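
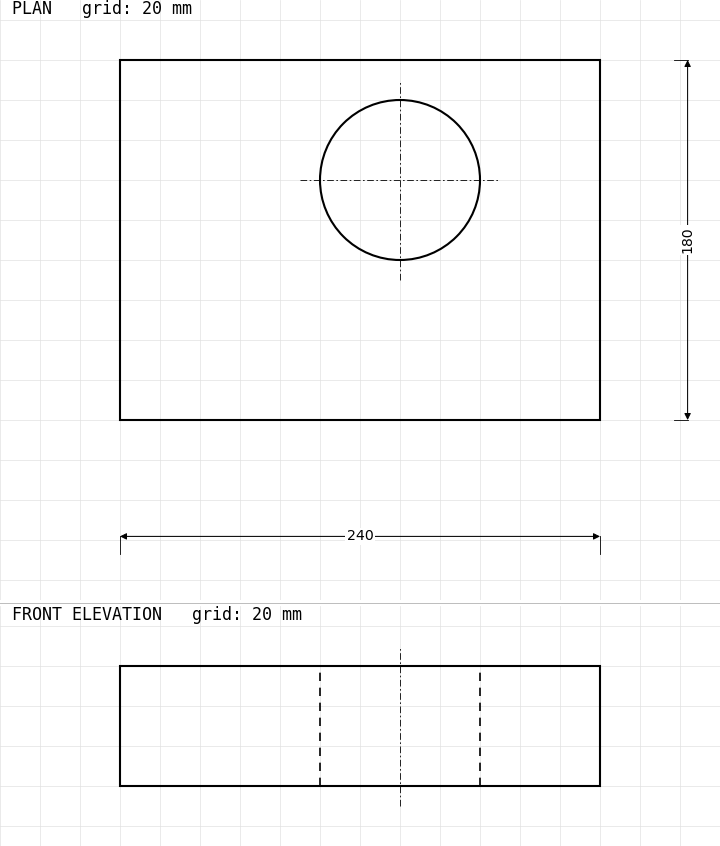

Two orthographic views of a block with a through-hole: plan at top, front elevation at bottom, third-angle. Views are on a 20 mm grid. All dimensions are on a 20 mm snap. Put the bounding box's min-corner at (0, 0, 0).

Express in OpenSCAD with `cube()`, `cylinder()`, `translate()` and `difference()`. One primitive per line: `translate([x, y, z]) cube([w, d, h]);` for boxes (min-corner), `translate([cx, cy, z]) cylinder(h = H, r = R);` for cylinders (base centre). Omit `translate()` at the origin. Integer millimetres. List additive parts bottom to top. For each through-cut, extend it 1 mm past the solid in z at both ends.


difference() {
  cube([240, 180, 60]);
  translate([140, 120, -1]) cylinder(h = 62, r = 40);
}


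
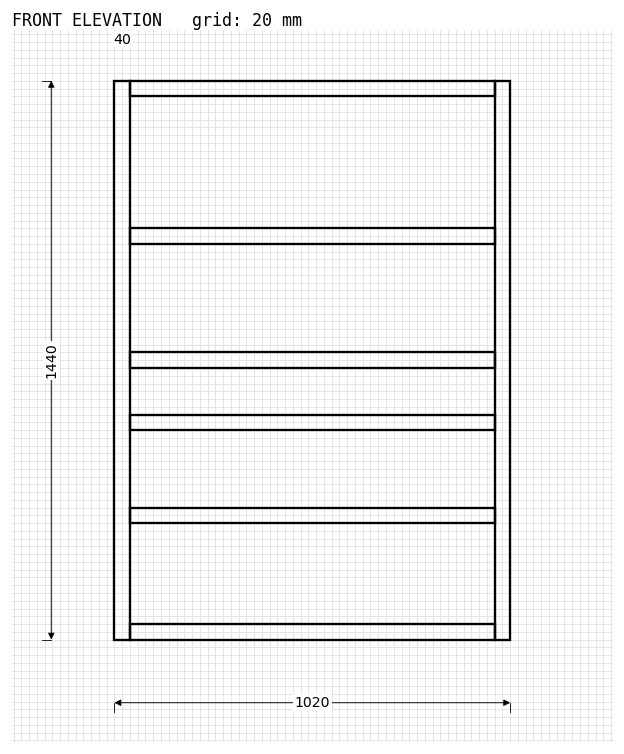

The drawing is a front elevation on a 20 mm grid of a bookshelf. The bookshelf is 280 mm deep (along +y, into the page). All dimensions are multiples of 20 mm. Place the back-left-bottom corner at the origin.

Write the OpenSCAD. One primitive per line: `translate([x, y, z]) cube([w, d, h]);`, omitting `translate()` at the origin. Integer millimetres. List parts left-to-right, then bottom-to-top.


cube([40, 280, 1440]);
translate([40, 0, 0]) cube([940, 280, 40]);
translate([40, 0, 300]) cube([940, 280, 40]);
translate([40, 0, 540]) cube([940, 280, 40]);
translate([40, 0, 700]) cube([940, 280, 40]);
translate([40, 0, 1020]) cube([940, 280, 40]);
translate([40, 0, 1400]) cube([940, 280, 40]);
translate([980, 0, 0]) cube([40, 280, 1440]);


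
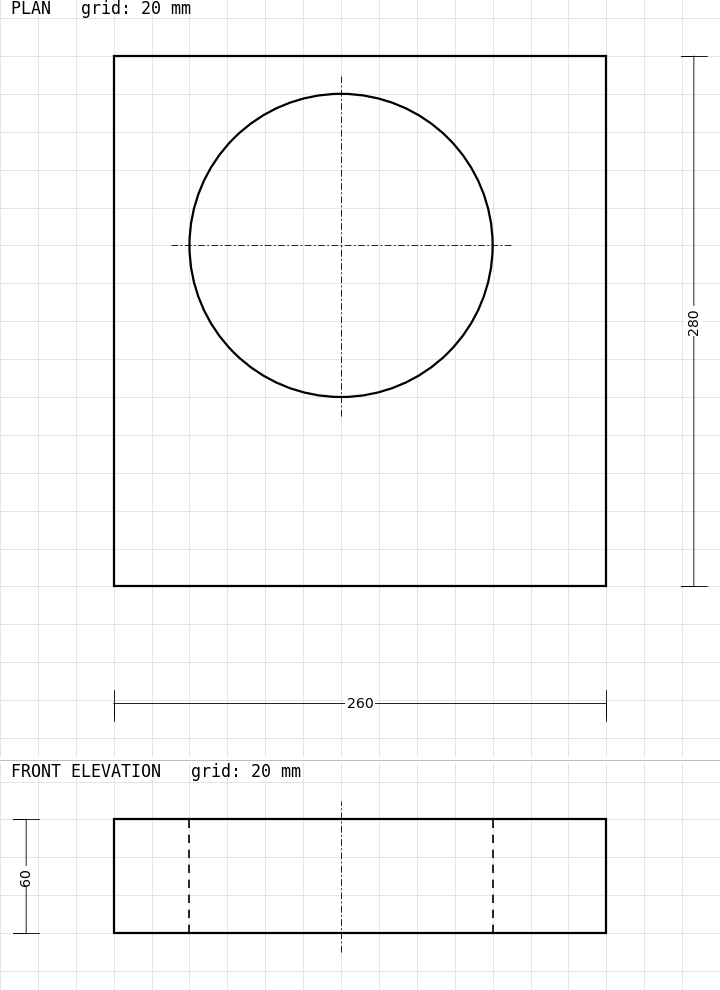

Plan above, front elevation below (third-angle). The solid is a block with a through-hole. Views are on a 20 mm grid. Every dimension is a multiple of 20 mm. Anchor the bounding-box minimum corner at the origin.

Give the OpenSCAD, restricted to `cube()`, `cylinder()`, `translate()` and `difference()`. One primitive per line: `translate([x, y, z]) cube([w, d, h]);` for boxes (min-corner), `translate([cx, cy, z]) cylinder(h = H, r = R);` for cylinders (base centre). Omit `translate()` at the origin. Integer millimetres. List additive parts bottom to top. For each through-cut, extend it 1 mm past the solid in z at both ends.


difference() {
  cube([260, 280, 60]);
  translate([120, 180, -1]) cylinder(h = 62, r = 80);
}


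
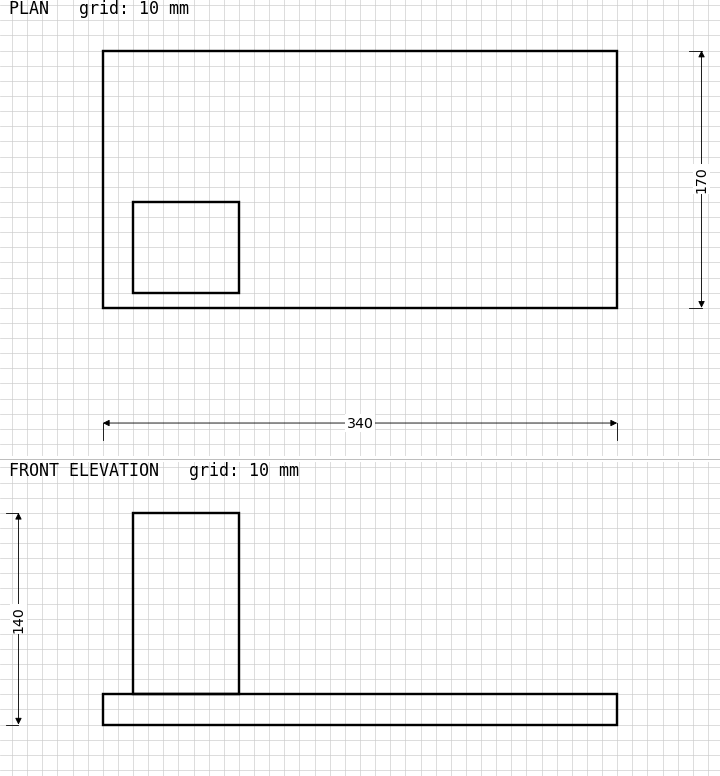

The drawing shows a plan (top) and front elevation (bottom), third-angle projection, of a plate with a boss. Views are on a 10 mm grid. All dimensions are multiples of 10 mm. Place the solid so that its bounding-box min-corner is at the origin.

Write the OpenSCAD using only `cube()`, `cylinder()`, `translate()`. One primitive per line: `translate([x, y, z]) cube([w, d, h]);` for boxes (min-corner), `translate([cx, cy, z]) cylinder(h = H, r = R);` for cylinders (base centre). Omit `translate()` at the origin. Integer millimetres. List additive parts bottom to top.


cube([340, 170, 20]);
translate([20, 10, 20]) cube([70, 60, 120]);


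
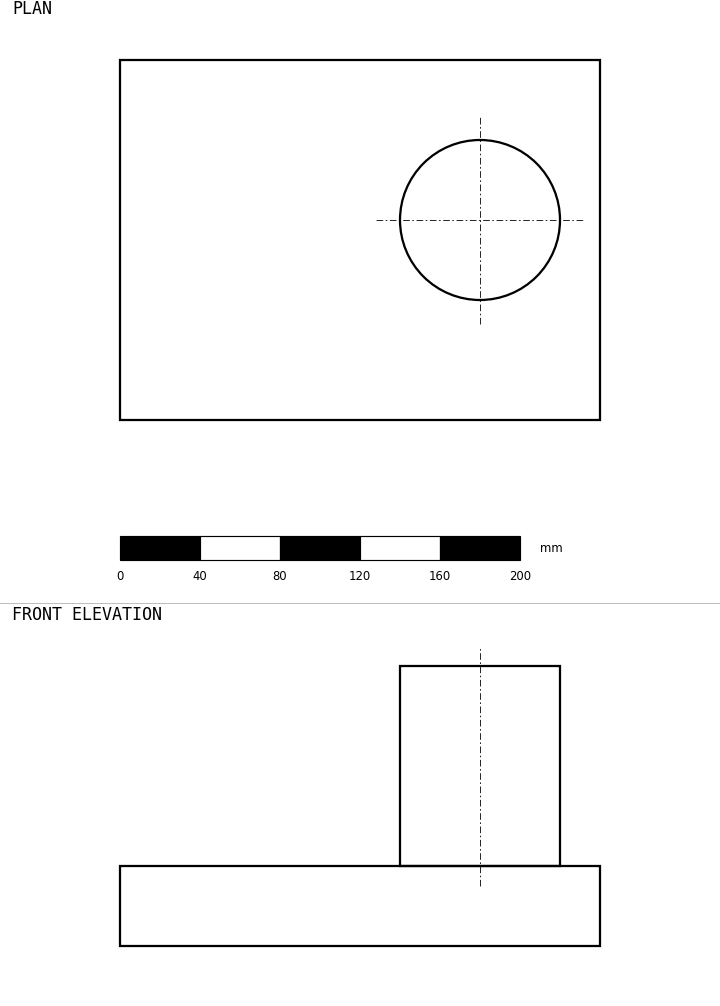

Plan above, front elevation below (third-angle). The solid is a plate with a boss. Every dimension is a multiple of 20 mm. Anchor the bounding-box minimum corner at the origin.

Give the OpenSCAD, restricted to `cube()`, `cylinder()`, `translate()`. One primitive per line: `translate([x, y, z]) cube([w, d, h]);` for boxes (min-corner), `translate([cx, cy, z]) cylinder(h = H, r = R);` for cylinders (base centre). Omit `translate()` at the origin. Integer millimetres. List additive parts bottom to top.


cube([240, 180, 40]);
translate([180, 100, 40]) cylinder(h = 100, r = 40);


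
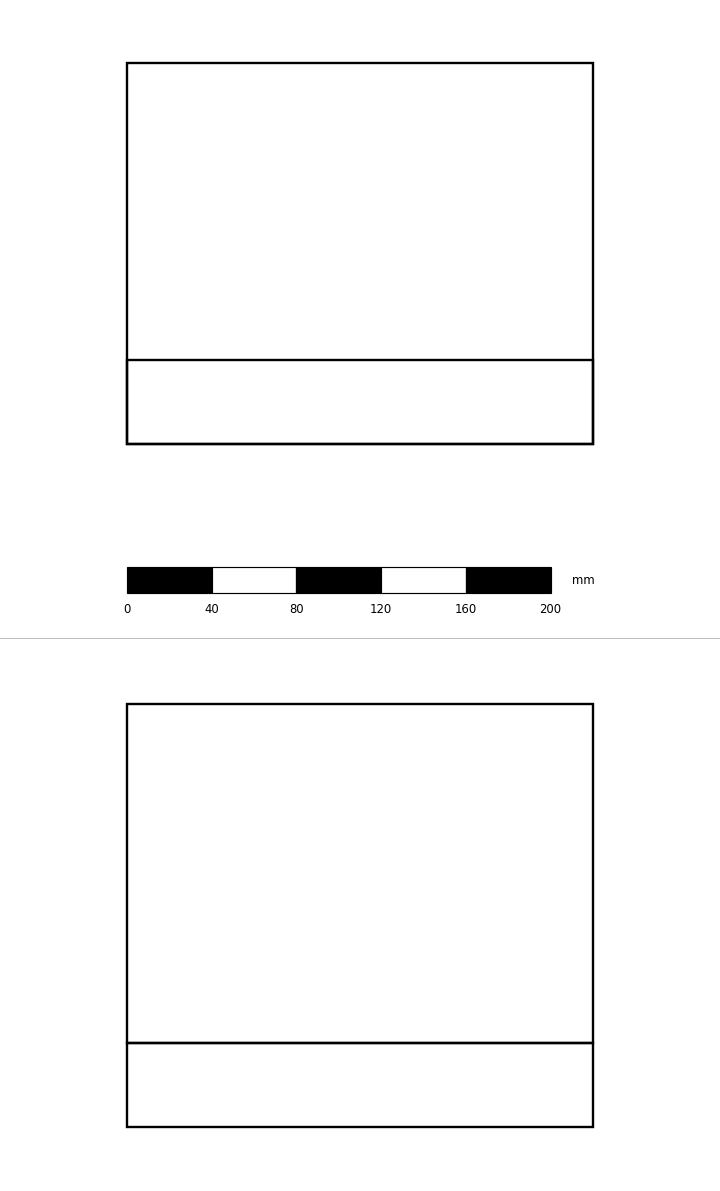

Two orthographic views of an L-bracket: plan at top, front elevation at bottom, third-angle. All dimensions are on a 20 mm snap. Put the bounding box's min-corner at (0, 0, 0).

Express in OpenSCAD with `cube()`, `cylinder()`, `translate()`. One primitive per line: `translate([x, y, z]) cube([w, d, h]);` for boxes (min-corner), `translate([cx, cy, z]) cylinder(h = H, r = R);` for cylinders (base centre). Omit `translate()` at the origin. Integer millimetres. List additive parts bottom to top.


cube([220, 180, 40]);
translate([0, 0, 40]) cube([220, 40, 160]);


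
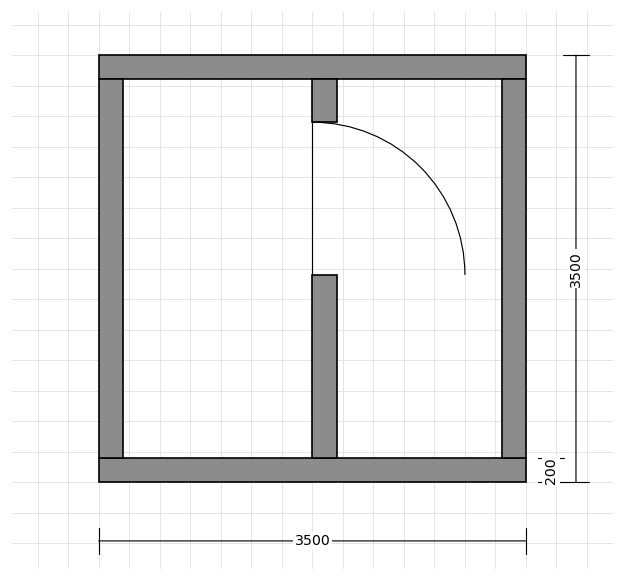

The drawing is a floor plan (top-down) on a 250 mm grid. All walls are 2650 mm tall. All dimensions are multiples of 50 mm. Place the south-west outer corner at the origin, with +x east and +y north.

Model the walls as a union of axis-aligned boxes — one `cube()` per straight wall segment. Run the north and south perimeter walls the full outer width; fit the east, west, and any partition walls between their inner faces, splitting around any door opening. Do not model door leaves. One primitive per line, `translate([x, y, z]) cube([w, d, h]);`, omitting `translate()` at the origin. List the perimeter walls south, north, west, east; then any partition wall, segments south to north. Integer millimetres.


cube([3500, 200, 2650]);
translate([0, 3300, 0]) cube([3500, 200, 2650]);
translate([0, 200, 0]) cube([200, 3100, 2650]);
translate([3300, 200, 0]) cube([200, 3100, 2650]);
translate([1750, 200, 0]) cube([200, 1500, 2650]);
translate([1750, 2950, 0]) cube([200, 350, 2650]);


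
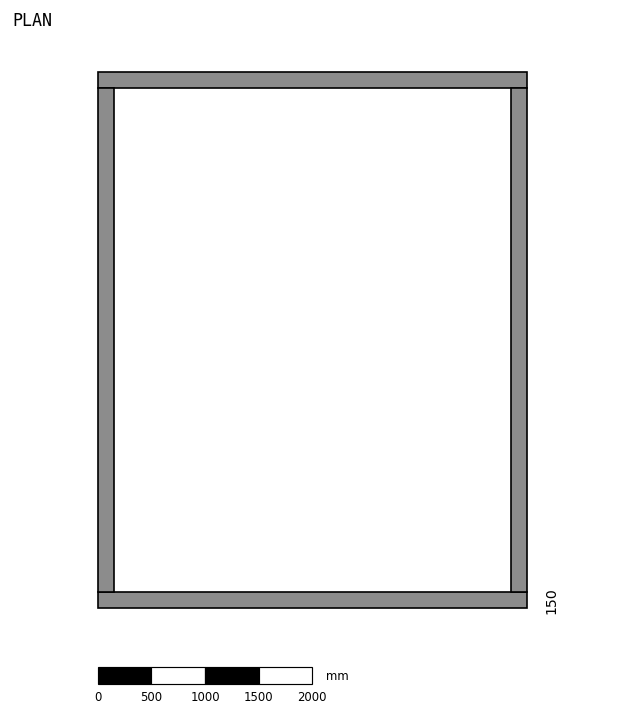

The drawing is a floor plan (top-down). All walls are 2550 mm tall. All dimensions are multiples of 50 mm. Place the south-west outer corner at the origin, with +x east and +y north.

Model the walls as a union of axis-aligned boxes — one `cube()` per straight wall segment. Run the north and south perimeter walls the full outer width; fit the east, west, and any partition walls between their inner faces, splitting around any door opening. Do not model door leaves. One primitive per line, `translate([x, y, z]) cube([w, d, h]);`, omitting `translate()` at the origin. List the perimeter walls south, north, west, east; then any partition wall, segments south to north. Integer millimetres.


cube([4000, 150, 2550]);
translate([0, 4850, 0]) cube([4000, 150, 2550]);
translate([0, 150, 0]) cube([150, 4700, 2550]);
translate([3850, 150, 0]) cube([150, 4700, 2550]);


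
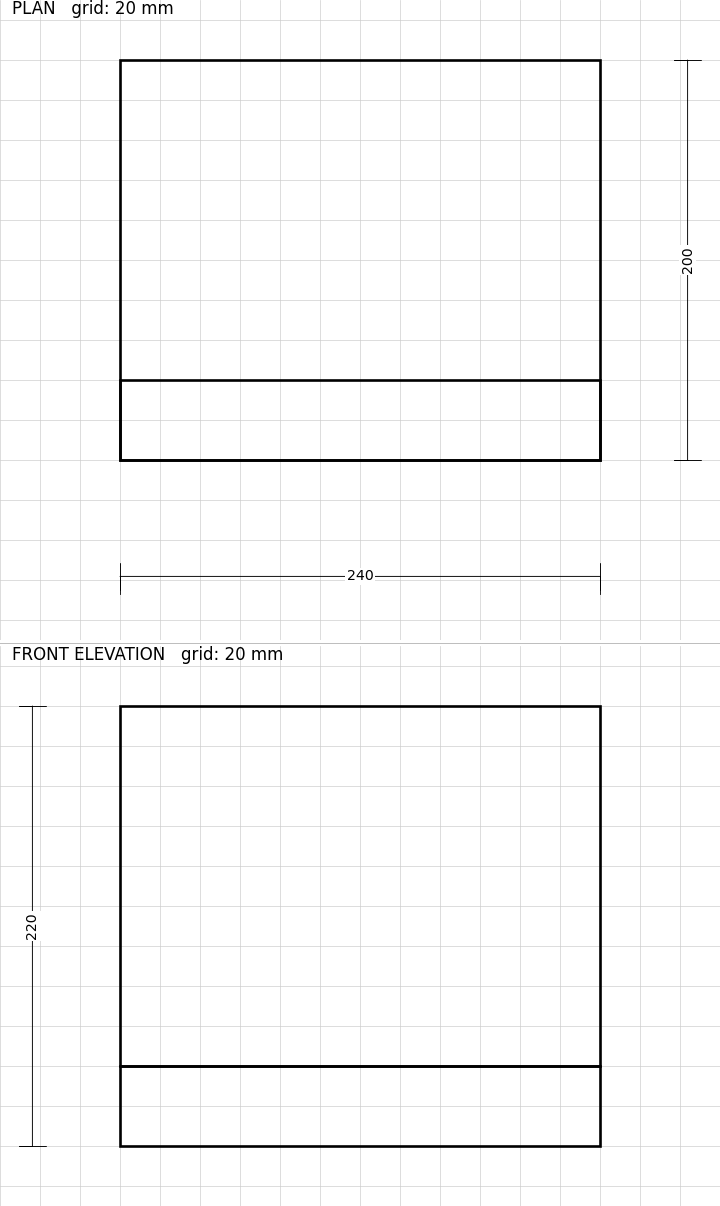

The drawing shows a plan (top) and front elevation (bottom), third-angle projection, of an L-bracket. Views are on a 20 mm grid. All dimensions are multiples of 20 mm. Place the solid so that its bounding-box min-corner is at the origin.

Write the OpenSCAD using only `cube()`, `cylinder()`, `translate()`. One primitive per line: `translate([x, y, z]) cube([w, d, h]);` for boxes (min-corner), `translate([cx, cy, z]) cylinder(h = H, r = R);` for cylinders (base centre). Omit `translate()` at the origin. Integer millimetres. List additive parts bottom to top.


cube([240, 200, 40]);
translate([0, 0, 40]) cube([240, 40, 180]);


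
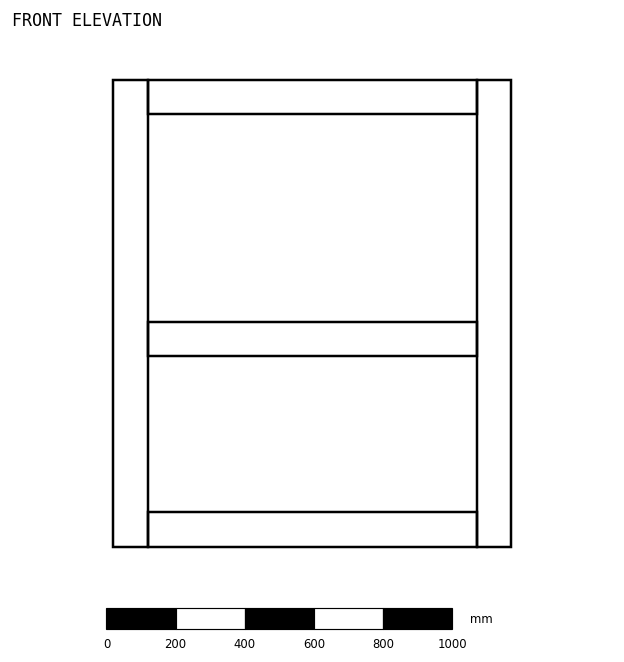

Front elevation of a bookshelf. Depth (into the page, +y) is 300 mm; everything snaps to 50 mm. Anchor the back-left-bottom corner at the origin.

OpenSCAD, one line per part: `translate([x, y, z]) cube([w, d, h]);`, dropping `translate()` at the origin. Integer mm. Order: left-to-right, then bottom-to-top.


cube([100, 300, 1350]);
translate([100, 0, 0]) cube([950, 300, 100]);
translate([100, 0, 550]) cube([950, 300, 100]);
translate([100, 0, 1250]) cube([950, 300, 100]);
translate([1050, 0, 0]) cube([100, 300, 1350]);


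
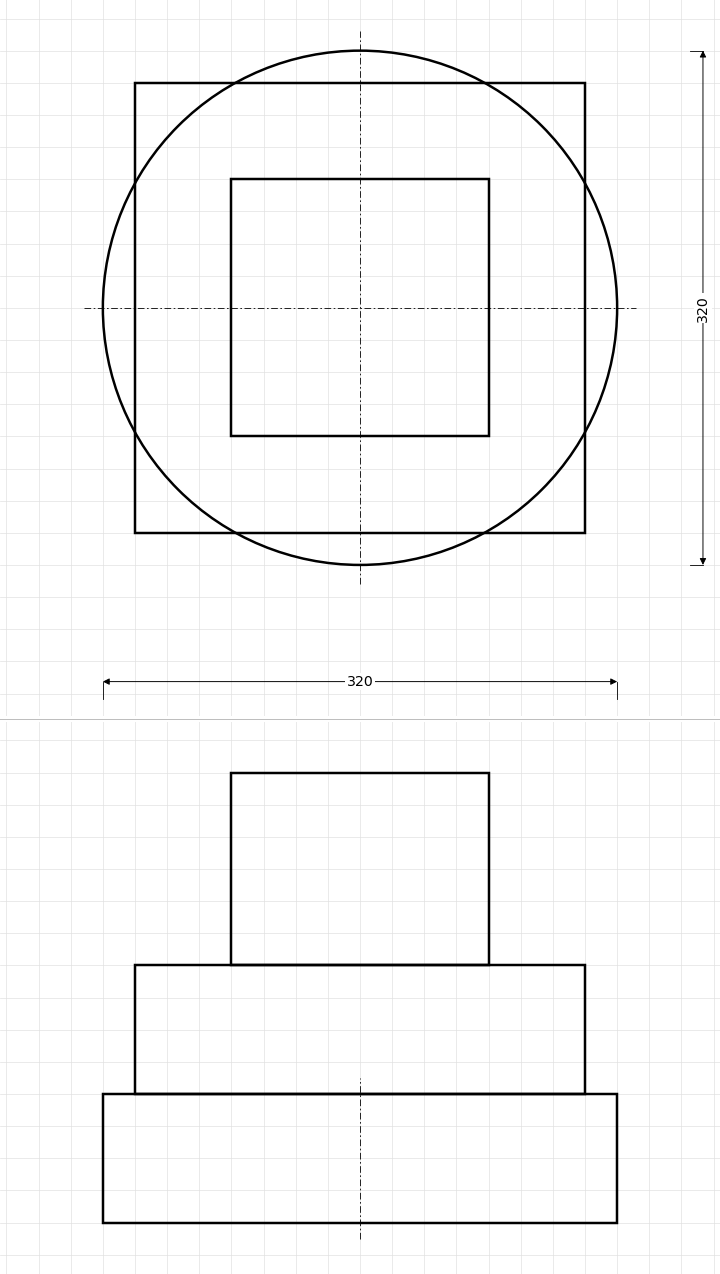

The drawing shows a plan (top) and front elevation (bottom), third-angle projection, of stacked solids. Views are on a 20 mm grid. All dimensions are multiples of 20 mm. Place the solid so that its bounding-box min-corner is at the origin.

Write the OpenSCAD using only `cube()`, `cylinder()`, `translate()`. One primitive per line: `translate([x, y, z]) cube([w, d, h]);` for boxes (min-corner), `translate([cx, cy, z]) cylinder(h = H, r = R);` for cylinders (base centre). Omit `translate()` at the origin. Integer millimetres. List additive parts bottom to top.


translate([160, 160, 0]) cylinder(h = 80, r = 160);
translate([20, 20, 80]) cube([280, 280, 80]);
translate([80, 80, 160]) cube([160, 160, 120]);


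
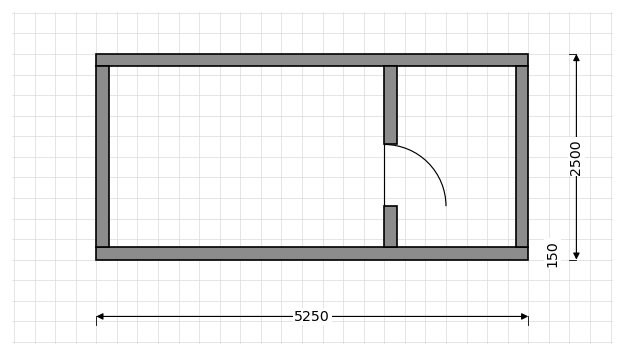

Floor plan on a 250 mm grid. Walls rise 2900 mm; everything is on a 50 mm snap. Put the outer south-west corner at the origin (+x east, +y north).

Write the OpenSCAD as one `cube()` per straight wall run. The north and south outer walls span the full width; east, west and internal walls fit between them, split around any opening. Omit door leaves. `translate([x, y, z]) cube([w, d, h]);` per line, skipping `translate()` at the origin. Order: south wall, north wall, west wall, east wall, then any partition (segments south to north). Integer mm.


cube([5250, 150, 2900]);
translate([0, 2350, 0]) cube([5250, 150, 2900]);
translate([0, 150, 0]) cube([150, 2200, 2900]);
translate([5100, 150, 0]) cube([150, 2200, 2900]);
translate([3500, 150, 0]) cube([150, 500, 2900]);
translate([3500, 1400, 0]) cube([150, 950, 2900]);


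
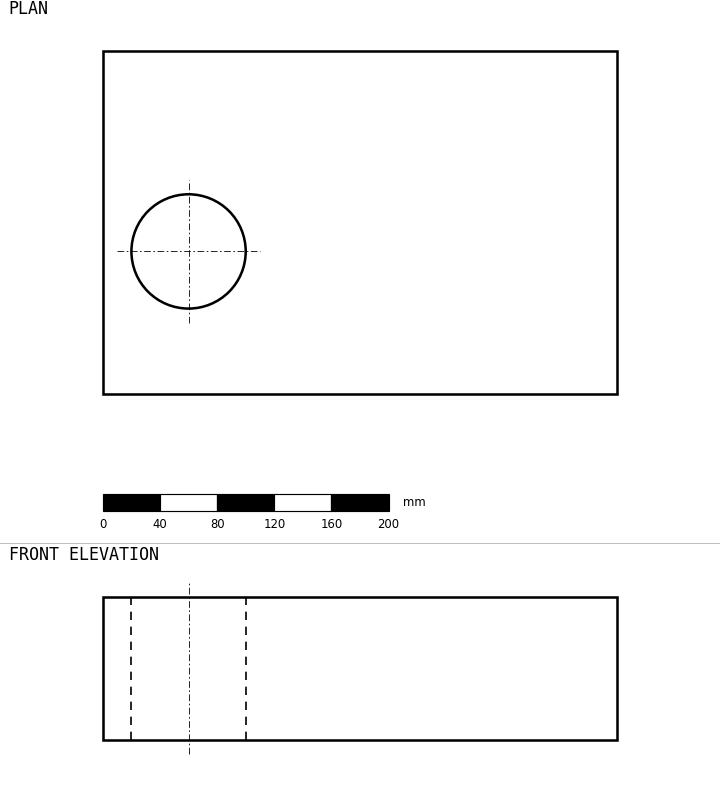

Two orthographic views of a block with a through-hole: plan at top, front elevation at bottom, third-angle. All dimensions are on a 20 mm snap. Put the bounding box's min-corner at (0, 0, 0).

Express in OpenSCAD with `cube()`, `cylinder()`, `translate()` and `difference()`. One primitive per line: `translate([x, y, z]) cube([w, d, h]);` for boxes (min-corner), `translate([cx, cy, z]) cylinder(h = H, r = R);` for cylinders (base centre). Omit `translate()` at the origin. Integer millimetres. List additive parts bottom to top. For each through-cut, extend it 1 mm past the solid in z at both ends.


difference() {
  cube([360, 240, 100]);
  translate([60, 100, -1]) cylinder(h = 102, r = 40);
}


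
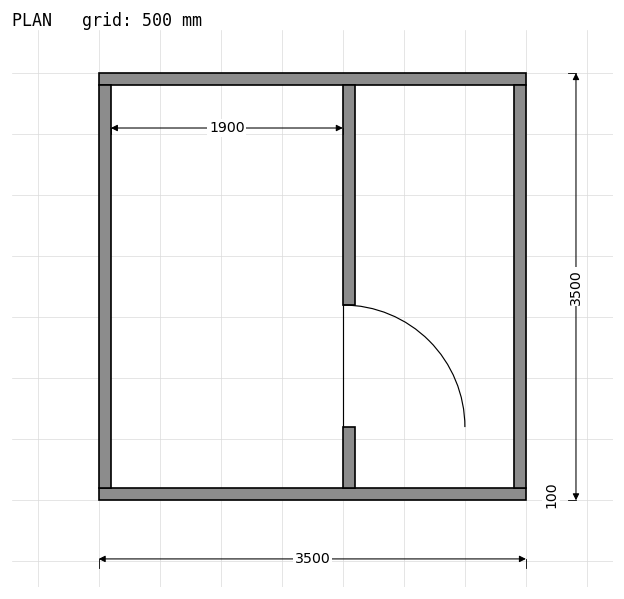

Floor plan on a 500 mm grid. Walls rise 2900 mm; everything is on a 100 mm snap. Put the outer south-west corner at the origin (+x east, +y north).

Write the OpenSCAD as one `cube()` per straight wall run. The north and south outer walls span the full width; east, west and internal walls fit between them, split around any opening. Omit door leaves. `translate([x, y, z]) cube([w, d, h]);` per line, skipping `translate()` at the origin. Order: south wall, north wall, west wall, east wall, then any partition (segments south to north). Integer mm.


cube([3500, 100, 2900]);
translate([0, 3400, 0]) cube([3500, 100, 2900]);
translate([0, 100, 0]) cube([100, 3300, 2900]);
translate([3400, 100, 0]) cube([100, 3300, 2900]);
translate([2000, 100, 0]) cube([100, 500, 2900]);
translate([2000, 1600, 0]) cube([100, 1800, 2900]);


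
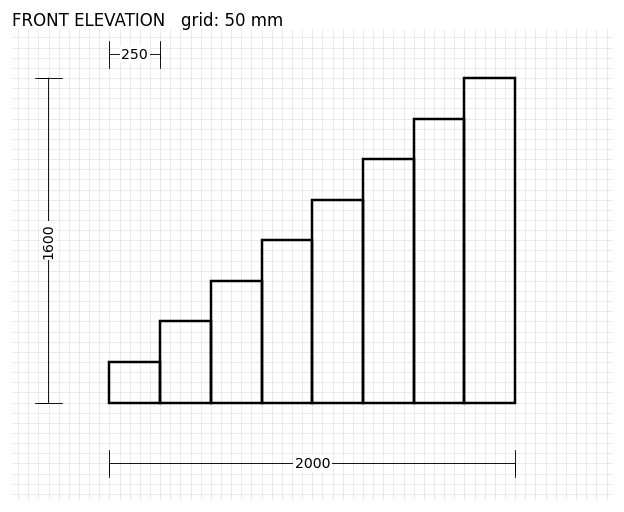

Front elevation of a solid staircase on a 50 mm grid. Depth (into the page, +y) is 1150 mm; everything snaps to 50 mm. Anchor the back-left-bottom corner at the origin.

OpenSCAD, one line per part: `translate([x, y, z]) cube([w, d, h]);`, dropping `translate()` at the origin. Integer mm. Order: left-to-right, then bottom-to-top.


cube([250, 1150, 200]);
translate([250, 0, 0]) cube([250, 1150, 400]);
translate([500, 0, 0]) cube([250, 1150, 600]);
translate([750, 0, 0]) cube([250, 1150, 800]);
translate([1000, 0, 0]) cube([250, 1150, 1000]);
translate([1250, 0, 0]) cube([250, 1150, 1200]);
translate([1500, 0, 0]) cube([250, 1150, 1400]);
translate([1750, 0, 0]) cube([250, 1150, 1600]);


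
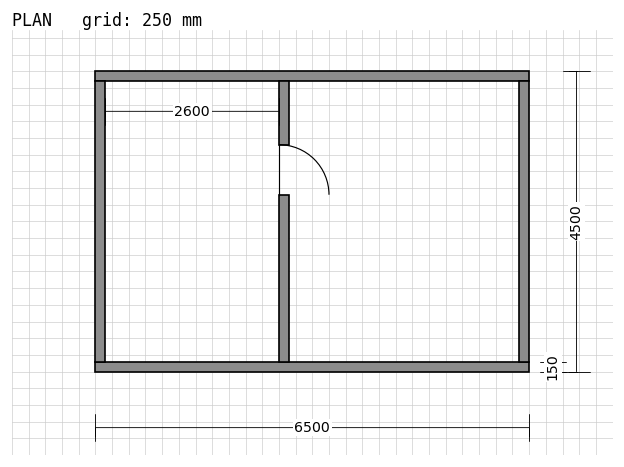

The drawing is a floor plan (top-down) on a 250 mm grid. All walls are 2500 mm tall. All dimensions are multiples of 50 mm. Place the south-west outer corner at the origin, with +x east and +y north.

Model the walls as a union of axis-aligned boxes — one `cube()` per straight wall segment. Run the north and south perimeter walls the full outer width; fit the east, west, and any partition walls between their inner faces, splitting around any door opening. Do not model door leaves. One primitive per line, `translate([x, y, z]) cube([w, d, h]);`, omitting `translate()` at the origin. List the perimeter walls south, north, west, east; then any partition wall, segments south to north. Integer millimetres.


cube([6500, 150, 2500]);
translate([0, 4350, 0]) cube([6500, 150, 2500]);
translate([0, 150, 0]) cube([150, 4200, 2500]);
translate([6350, 150, 0]) cube([150, 4200, 2500]);
translate([2750, 150, 0]) cube([150, 2500, 2500]);
translate([2750, 3400, 0]) cube([150, 950, 2500]);


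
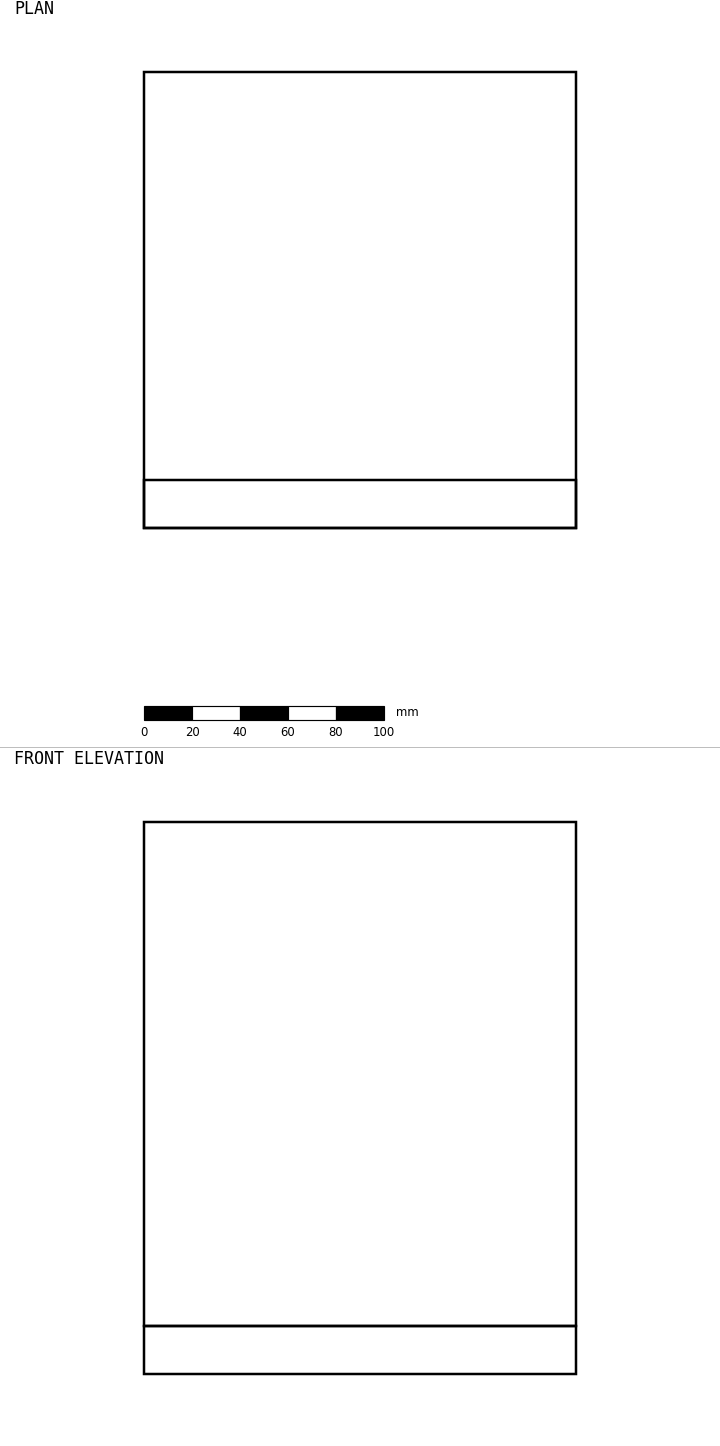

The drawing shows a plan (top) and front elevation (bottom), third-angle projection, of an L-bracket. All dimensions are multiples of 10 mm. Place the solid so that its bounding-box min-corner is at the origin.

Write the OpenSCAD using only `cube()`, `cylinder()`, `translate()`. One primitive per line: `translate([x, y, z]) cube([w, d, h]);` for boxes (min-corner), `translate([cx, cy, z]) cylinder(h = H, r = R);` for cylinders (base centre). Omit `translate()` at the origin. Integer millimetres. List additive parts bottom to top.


cube([180, 190, 20]);
translate([0, 0, 20]) cube([180, 20, 210]);


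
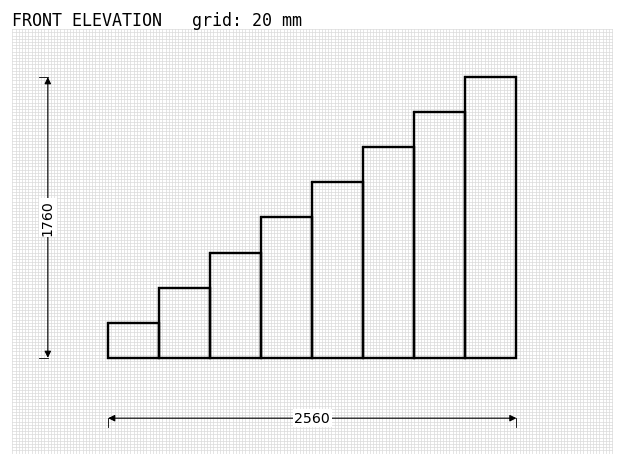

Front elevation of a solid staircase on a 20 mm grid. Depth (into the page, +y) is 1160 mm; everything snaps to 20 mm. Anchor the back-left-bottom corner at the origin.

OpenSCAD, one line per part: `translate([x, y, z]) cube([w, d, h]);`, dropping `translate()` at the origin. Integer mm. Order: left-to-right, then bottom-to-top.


cube([320, 1160, 220]);
translate([320, 0, 0]) cube([320, 1160, 440]);
translate([640, 0, 0]) cube([320, 1160, 660]);
translate([960, 0, 0]) cube([320, 1160, 880]);
translate([1280, 0, 0]) cube([320, 1160, 1100]);
translate([1600, 0, 0]) cube([320, 1160, 1320]);
translate([1920, 0, 0]) cube([320, 1160, 1540]);
translate([2240, 0, 0]) cube([320, 1160, 1760]);


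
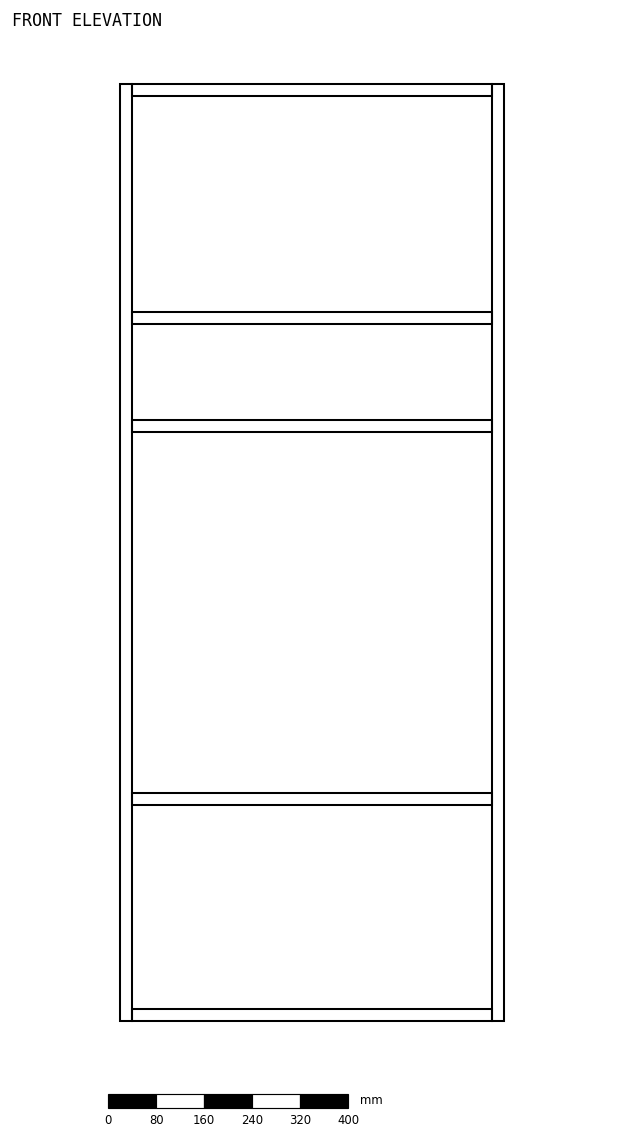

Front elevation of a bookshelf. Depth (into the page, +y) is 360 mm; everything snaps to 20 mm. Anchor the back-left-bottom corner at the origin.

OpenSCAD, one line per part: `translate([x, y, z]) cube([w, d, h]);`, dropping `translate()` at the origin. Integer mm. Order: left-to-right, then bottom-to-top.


cube([20, 360, 1560]);
translate([20, 0, 0]) cube([600, 360, 20]);
translate([20, 0, 360]) cube([600, 360, 20]);
translate([20, 0, 980]) cube([600, 360, 20]);
translate([20, 0, 1160]) cube([600, 360, 20]);
translate([20, 0, 1540]) cube([600, 360, 20]);
translate([620, 0, 0]) cube([20, 360, 1560]);


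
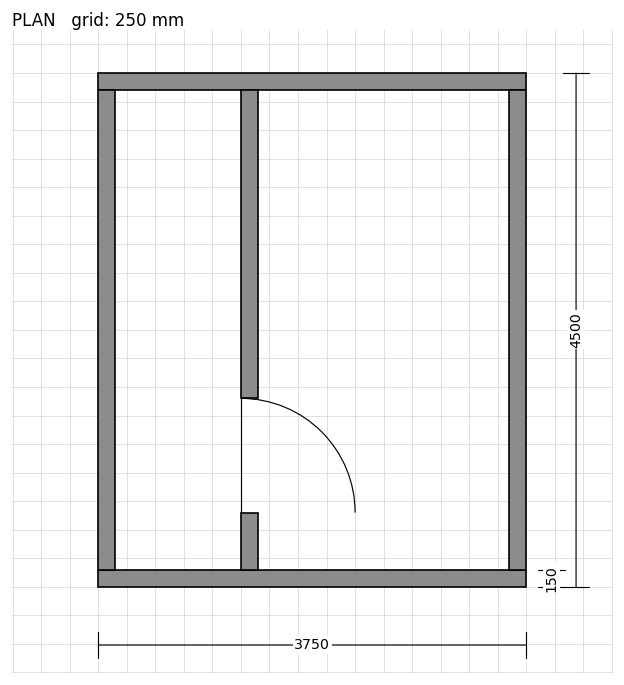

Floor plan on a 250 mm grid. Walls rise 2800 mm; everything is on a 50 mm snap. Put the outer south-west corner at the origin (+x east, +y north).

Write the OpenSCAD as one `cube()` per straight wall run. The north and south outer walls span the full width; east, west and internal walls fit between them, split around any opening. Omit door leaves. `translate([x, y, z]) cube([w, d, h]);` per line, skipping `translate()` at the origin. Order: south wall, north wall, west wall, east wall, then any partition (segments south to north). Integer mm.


cube([3750, 150, 2800]);
translate([0, 4350, 0]) cube([3750, 150, 2800]);
translate([0, 150, 0]) cube([150, 4200, 2800]);
translate([3600, 150, 0]) cube([150, 4200, 2800]);
translate([1250, 150, 0]) cube([150, 500, 2800]);
translate([1250, 1650, 0]) cube([150, 2700, 2800]);


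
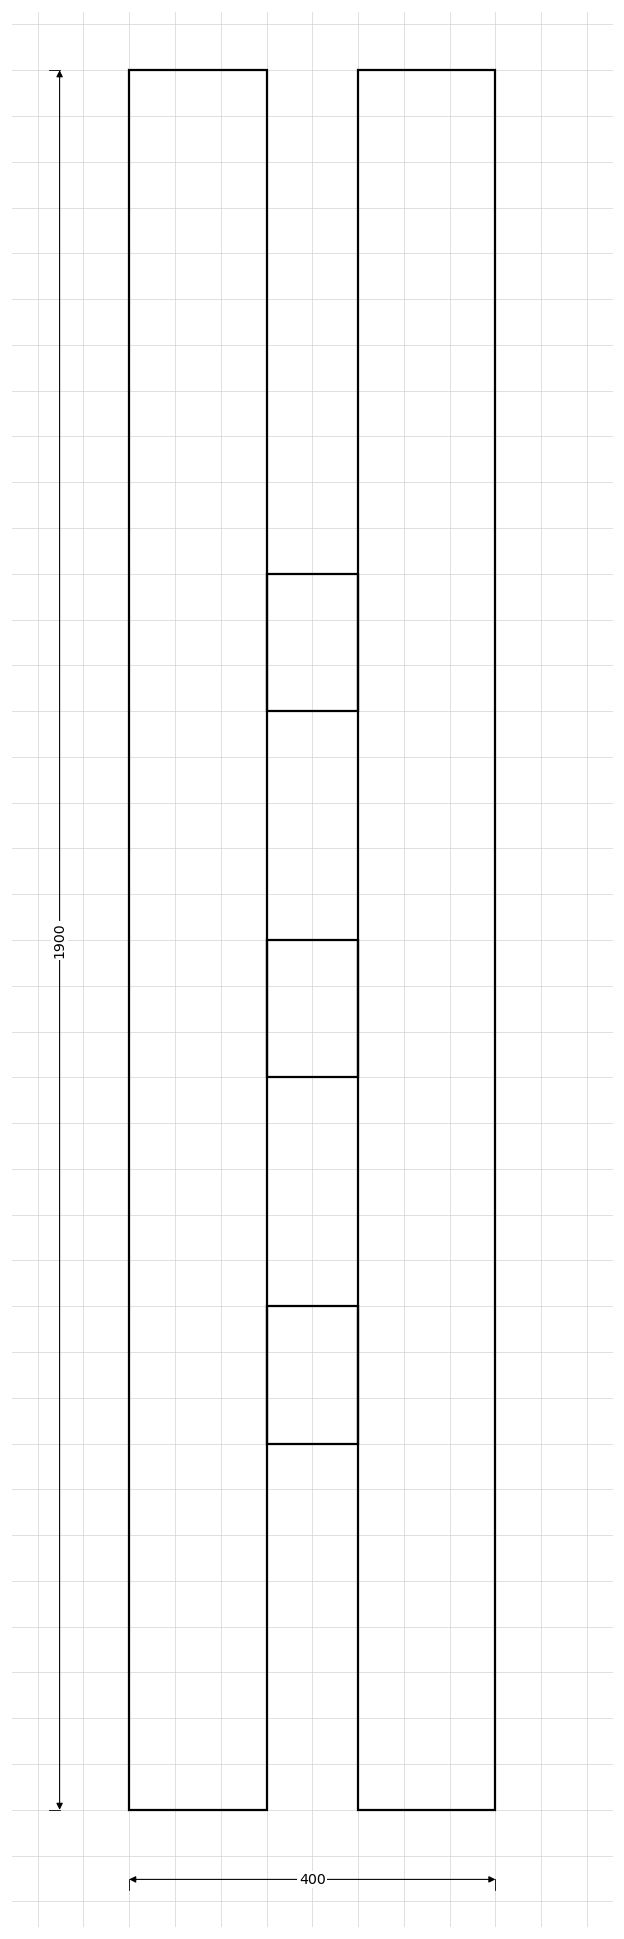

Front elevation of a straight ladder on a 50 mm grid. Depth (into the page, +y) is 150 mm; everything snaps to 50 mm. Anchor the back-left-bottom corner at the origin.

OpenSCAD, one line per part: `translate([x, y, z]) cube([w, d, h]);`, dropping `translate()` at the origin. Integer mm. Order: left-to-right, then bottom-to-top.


cube([150, 150, 1900]);
translate([150, 0, 400]) cube([100, 150, 150]);
translate([150, 0, 800]) cube([100, 150, 150]);
translate([150, 0, 1200]) cube([100, 150, 150]);
translate([250, 0, 0]) cube([150, 150, 1900]);


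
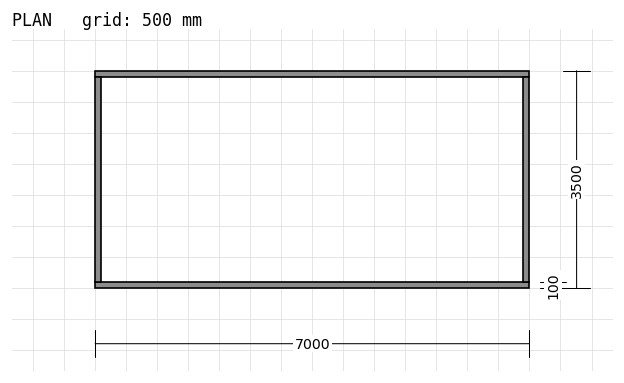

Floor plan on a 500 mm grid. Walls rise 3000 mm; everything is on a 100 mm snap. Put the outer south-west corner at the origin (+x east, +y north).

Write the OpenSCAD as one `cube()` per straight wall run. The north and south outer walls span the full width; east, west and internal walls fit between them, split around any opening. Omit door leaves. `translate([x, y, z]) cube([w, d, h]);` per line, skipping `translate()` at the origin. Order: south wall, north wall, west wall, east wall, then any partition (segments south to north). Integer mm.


cube([7000, 100, 3000]);
translate([0, 3400, 0]) cube([7000, 100, 3000]);
translate([0, 100, 0]) cube([100, 3300, 3000]);
translate([6900, 100, 0]) cube([100, 3300, 3000]);


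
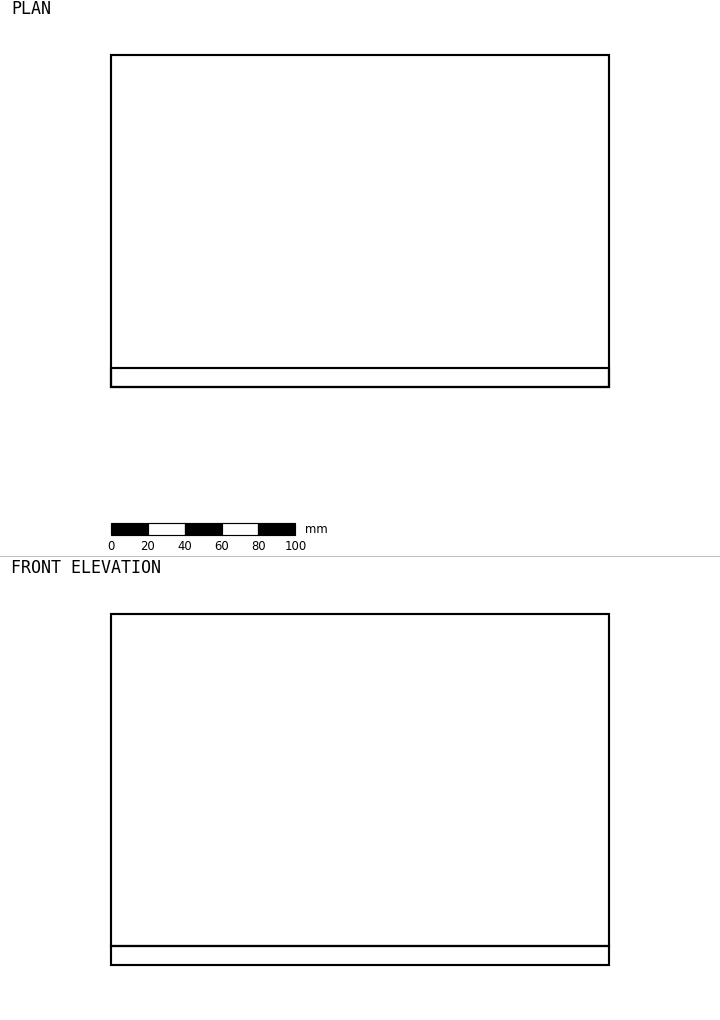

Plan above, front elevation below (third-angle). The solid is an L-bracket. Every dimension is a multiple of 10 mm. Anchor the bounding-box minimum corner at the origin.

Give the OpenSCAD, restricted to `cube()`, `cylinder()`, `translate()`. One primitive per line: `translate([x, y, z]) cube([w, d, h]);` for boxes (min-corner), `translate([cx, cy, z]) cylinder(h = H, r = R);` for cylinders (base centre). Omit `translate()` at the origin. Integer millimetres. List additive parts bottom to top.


cube([270, 180, 10]);
translate([0, 0, 10]) cube([270, 10, 180]);


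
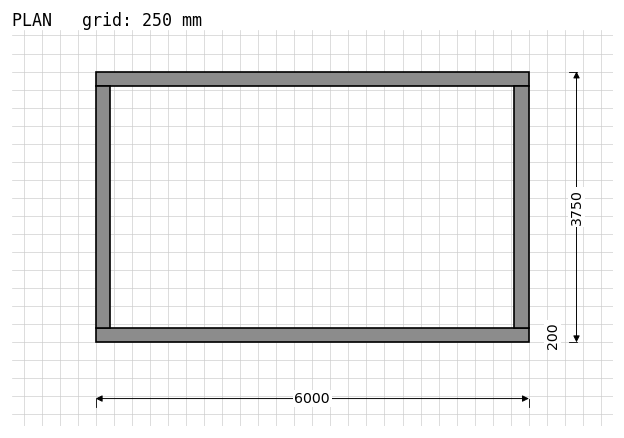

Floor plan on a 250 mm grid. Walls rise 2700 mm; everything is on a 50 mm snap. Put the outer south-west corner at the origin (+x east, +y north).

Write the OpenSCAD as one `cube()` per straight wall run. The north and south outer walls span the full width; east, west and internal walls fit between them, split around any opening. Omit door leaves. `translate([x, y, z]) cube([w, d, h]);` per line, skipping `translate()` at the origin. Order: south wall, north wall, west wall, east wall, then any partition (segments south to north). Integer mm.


cube([6000, 200, 2700]);
translate([0, 3550, 0]) cube([6000, 200, 2700]);
translate([0, 200, 0]) cube([200, 3350, 2700]);
translate([5800, 200, 0]) cube([200, 3350, 2700]);


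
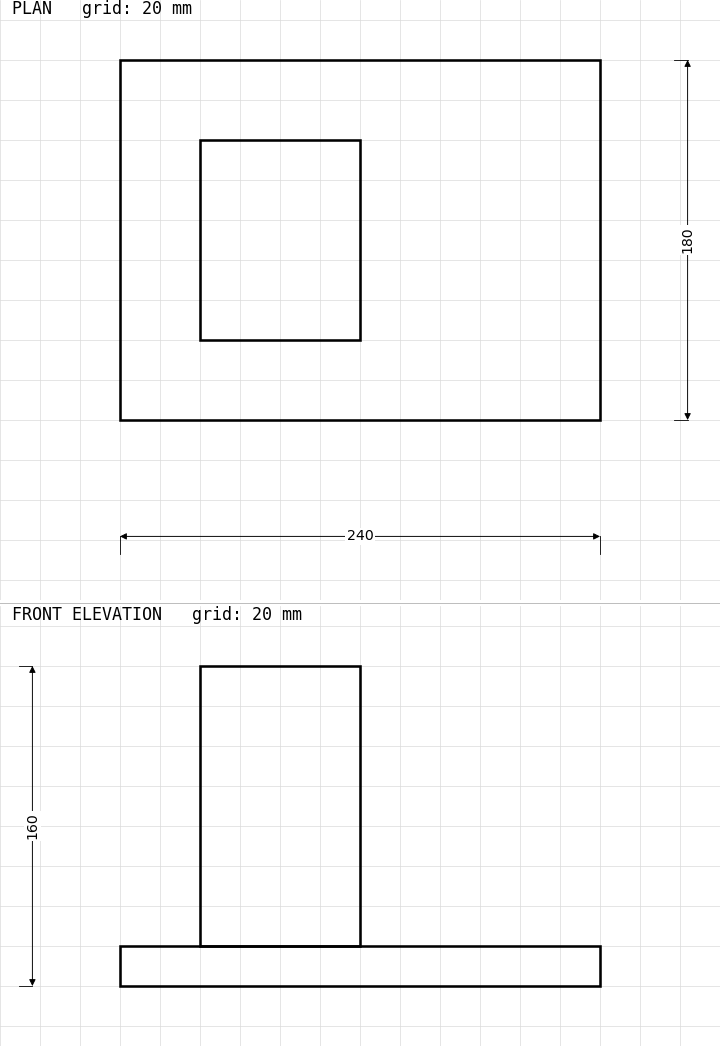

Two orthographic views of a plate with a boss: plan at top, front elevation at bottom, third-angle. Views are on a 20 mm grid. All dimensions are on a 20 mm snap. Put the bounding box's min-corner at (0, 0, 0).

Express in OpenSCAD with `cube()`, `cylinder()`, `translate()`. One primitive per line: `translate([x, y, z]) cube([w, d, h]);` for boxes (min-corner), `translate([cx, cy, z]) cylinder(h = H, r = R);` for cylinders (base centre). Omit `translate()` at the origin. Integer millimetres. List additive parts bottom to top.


cube([240, 180, 20]);
translate([40, 40, 20]) cube([80, 100, 140]);


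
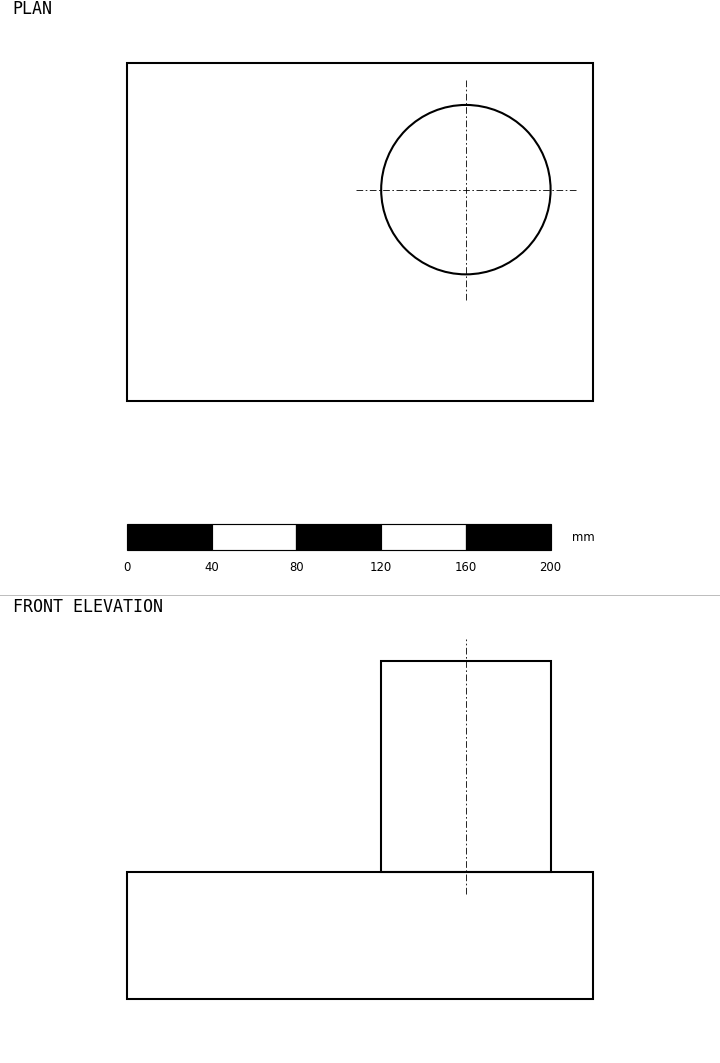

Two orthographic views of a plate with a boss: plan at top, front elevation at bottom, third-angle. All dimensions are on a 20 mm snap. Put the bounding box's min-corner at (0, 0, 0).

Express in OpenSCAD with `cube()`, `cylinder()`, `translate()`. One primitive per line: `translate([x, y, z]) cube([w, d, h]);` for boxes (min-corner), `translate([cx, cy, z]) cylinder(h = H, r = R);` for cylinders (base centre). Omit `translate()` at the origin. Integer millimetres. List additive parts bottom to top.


cube([220, 160, 60]);
translate([160, 100, 60]) cylinder(h = 100, r = 40);


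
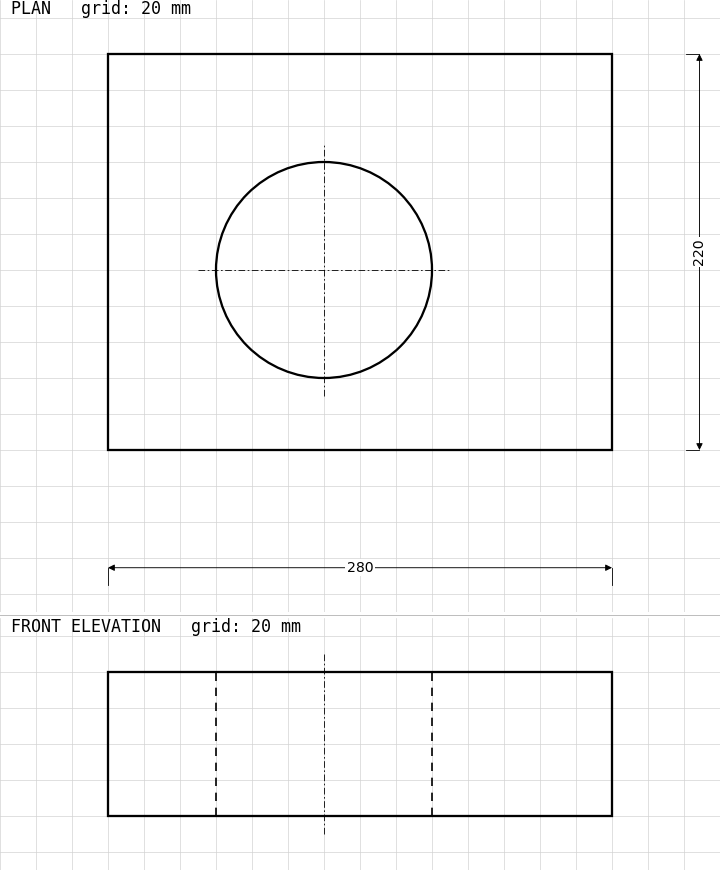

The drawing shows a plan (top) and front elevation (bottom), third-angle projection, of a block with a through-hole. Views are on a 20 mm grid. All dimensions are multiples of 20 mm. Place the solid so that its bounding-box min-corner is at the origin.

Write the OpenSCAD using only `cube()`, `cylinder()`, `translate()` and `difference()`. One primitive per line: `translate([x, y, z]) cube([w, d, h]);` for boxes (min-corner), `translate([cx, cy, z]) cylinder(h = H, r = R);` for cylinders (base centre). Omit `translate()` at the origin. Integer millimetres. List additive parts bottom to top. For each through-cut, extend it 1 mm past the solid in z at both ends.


difference() {
  cube([280, 220, 80]);
  translate([120, 100, -1]) cylinder(h = 82, r = 60);
}


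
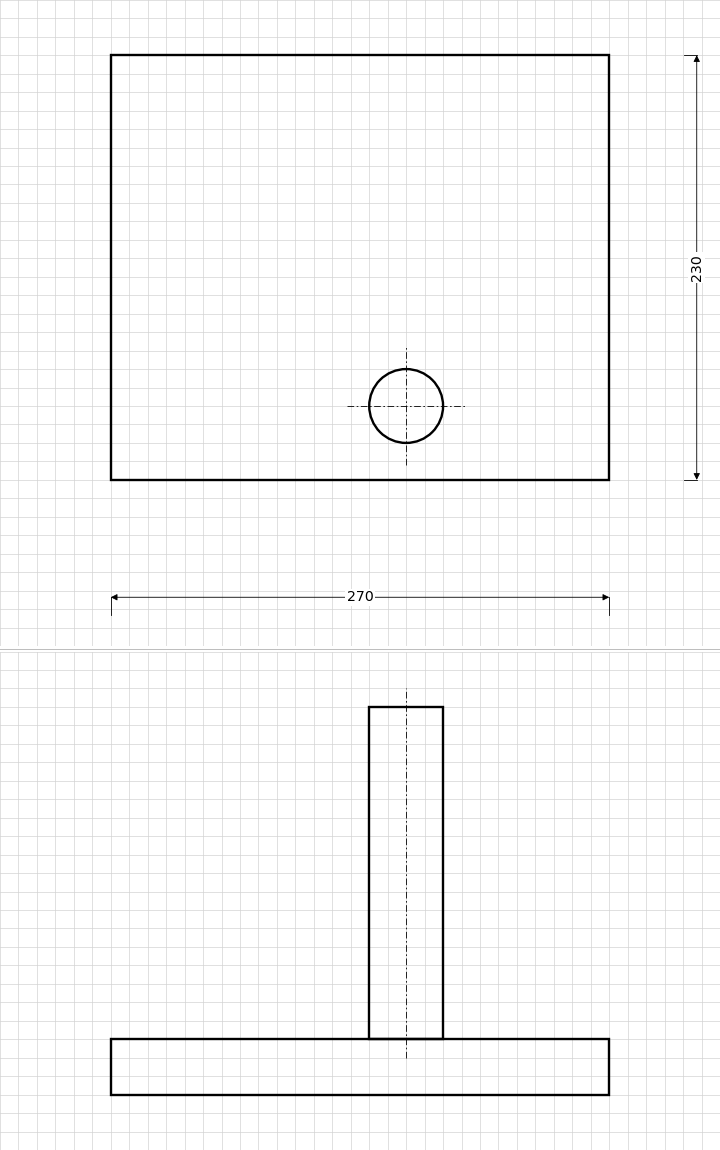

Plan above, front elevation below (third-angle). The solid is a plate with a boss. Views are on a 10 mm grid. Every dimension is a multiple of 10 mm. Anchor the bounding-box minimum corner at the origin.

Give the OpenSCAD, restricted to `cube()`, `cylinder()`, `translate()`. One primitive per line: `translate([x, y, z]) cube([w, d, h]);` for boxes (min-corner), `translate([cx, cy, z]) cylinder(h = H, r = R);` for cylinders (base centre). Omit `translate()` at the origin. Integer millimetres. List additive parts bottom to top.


cube([270, 230, 30]);
translate([160, 40, 30]) cylinder(h = 180, r = 20);


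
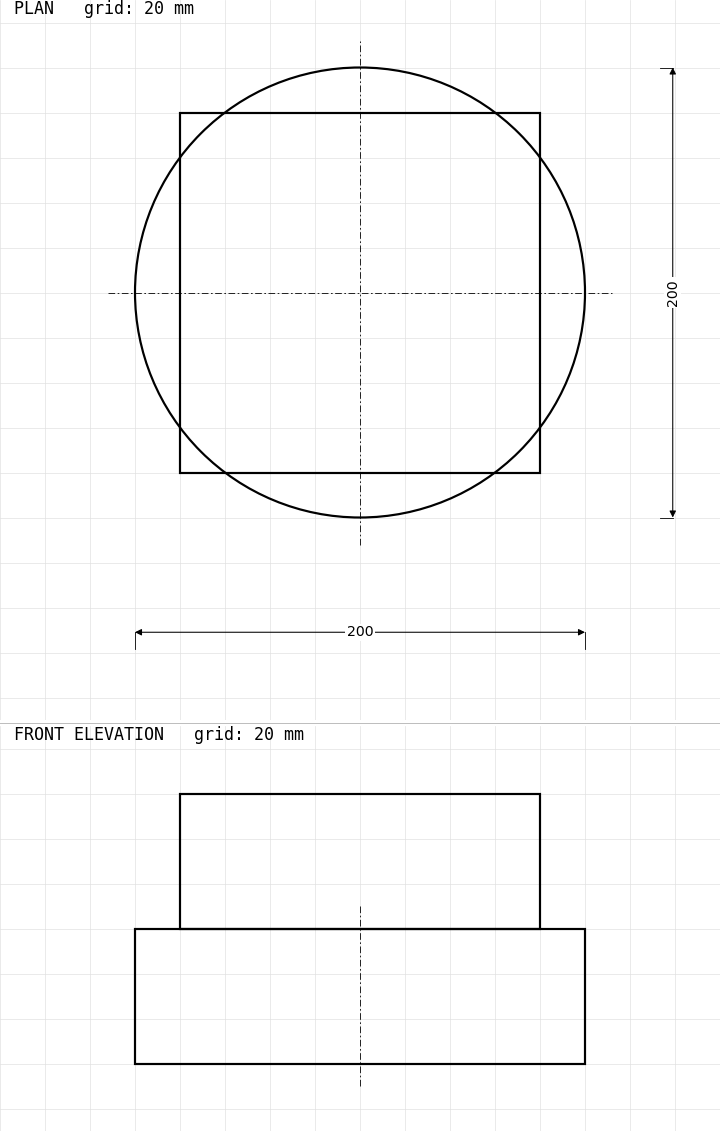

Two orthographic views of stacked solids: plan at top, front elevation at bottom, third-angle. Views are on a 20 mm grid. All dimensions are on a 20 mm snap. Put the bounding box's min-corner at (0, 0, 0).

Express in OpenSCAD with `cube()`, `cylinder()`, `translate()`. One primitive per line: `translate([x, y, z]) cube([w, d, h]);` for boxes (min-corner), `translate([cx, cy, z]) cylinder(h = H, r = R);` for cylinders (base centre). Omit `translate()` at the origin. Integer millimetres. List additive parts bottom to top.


translate([100, 100, 0]) cylinder(h = 60, r = 100);
translate([20, 20, 60]) cube([160, 160, 60]);


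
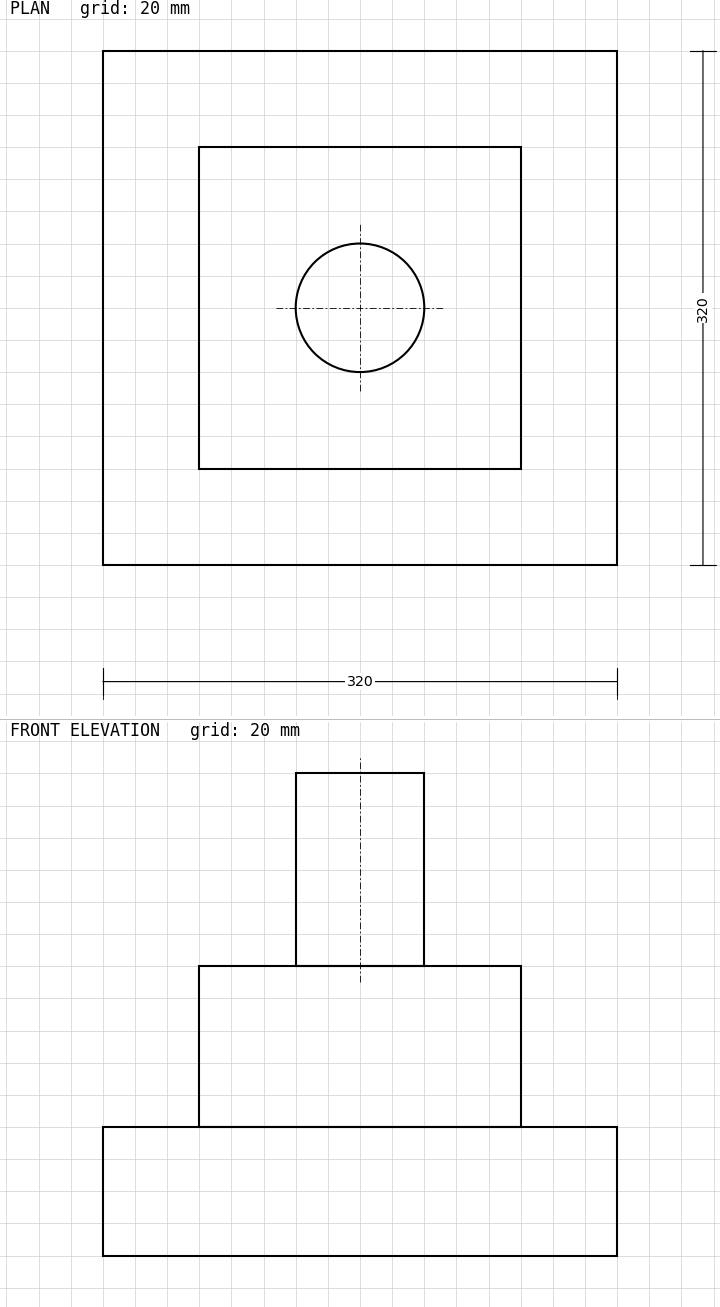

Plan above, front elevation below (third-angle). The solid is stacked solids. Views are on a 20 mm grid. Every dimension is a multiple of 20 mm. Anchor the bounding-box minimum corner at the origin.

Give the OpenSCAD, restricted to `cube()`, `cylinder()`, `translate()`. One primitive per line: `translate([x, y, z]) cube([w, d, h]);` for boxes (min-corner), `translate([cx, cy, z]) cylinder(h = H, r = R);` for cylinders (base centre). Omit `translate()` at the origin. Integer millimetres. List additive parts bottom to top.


cube([320, 320, 80]);
translate([60, 60, 80]) cube([200, 200, 100]);
translate([160, 160, 180]) cylinder(h = 120, r = 40);


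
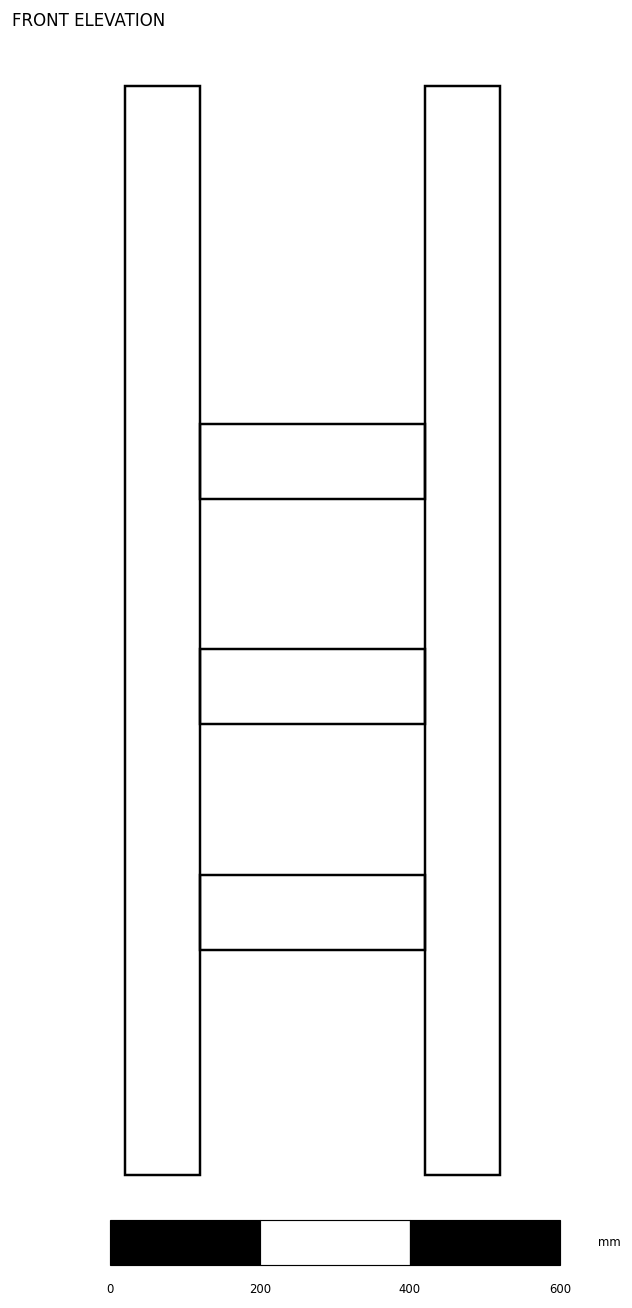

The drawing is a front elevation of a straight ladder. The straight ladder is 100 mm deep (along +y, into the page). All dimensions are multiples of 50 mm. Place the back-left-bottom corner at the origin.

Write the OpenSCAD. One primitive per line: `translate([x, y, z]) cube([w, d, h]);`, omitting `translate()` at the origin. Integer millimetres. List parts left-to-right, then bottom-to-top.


cube([100, 100, 1450]);
translate([100, 0, 300]) cube([300, 100, 100]);
translate([100, 0, 600]) cube([300, 100, 100]);
translate([100, 0, 900]) cube([300, 100, 100]);
translate([400, 0, 0]) cube([100, 100, 1450]);


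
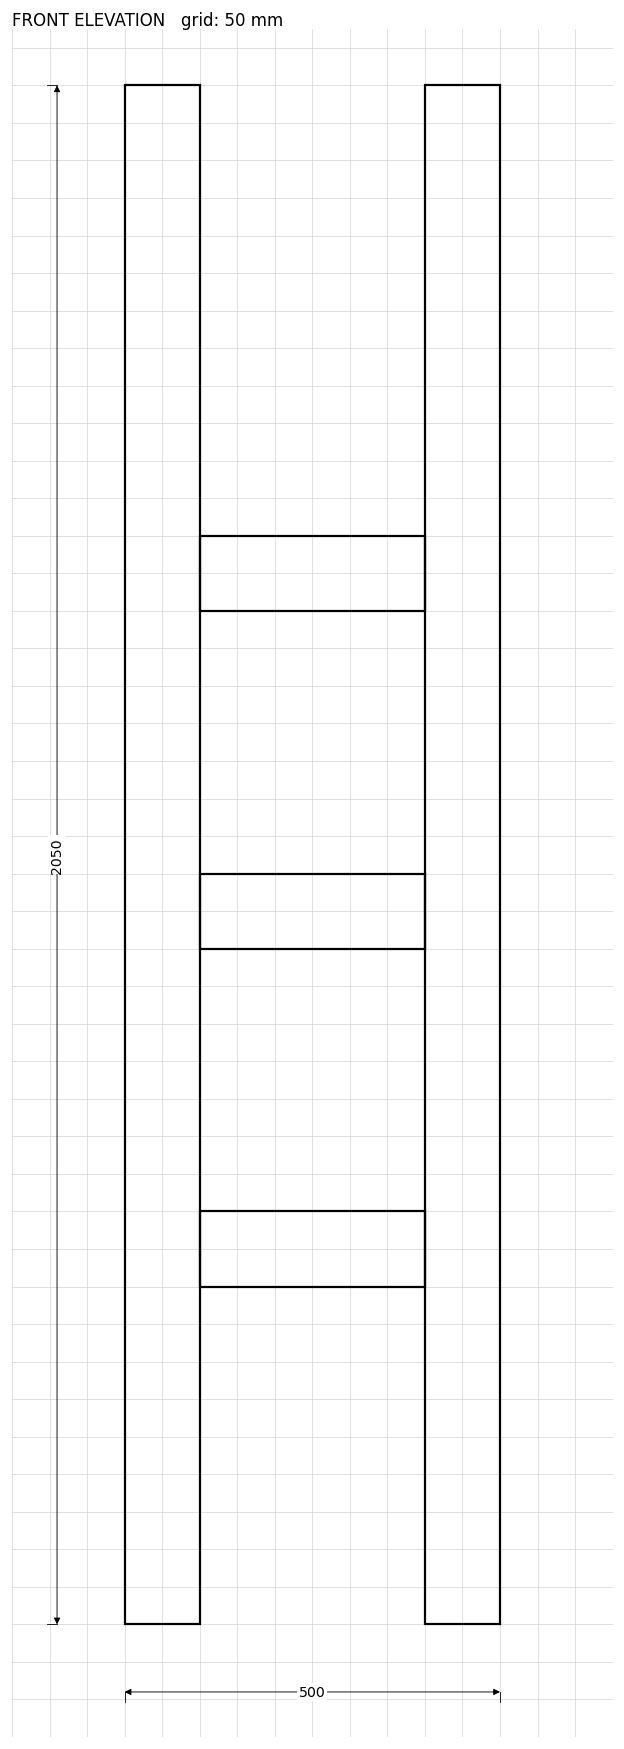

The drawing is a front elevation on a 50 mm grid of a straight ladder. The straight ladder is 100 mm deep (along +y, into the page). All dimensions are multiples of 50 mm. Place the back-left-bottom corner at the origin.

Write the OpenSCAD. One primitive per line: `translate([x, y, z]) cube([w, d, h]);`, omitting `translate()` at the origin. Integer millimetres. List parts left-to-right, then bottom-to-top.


cube([100, 100, 2050]);
translate([100, 0, 450]) cube([300, 100, 100]);
translate([100, 0, 900]) cube([300, 100, 100]);
translate([100, 0, 1350]) cube([300, 100, 100]);
translate([400, 0, 0]) cube([100, 100, 2050]);


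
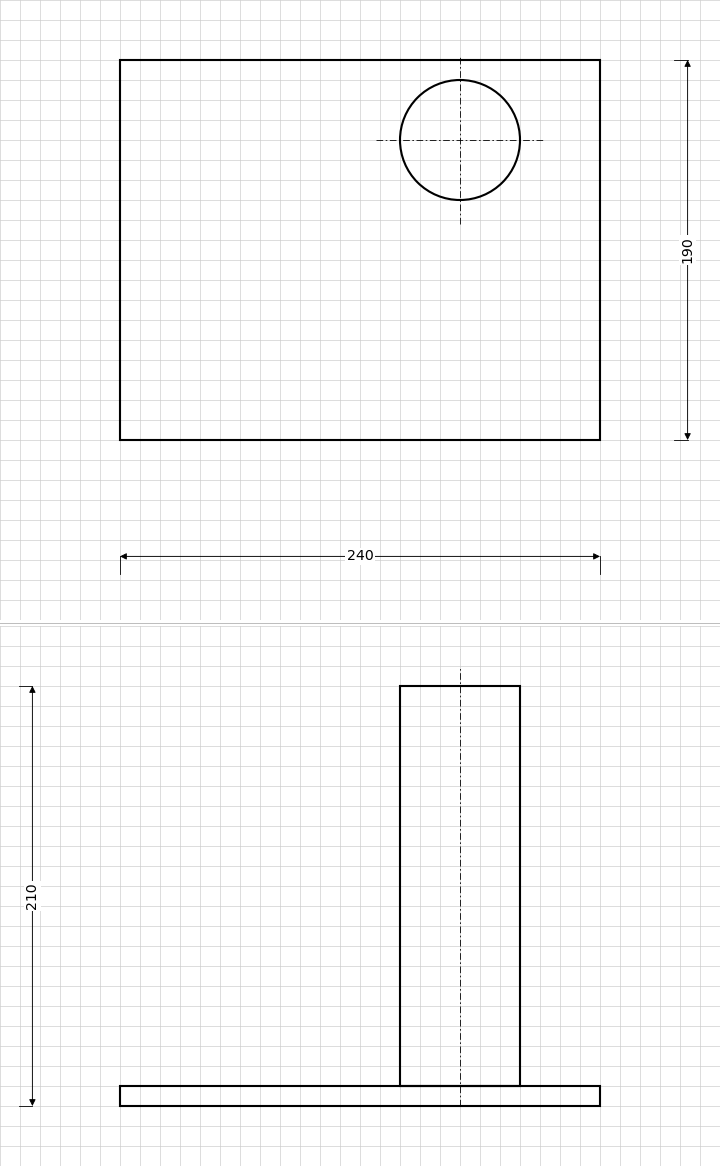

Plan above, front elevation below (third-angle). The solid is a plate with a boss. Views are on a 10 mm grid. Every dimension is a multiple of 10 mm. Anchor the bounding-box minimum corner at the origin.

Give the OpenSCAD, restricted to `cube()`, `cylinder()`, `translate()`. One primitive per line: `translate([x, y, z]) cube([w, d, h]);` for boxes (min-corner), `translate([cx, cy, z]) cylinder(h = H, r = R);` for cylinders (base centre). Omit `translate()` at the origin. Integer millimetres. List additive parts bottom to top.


cube([240, 190, 10]);
translate([170, 150, 10]) cylinder(h = 200, r = 30);


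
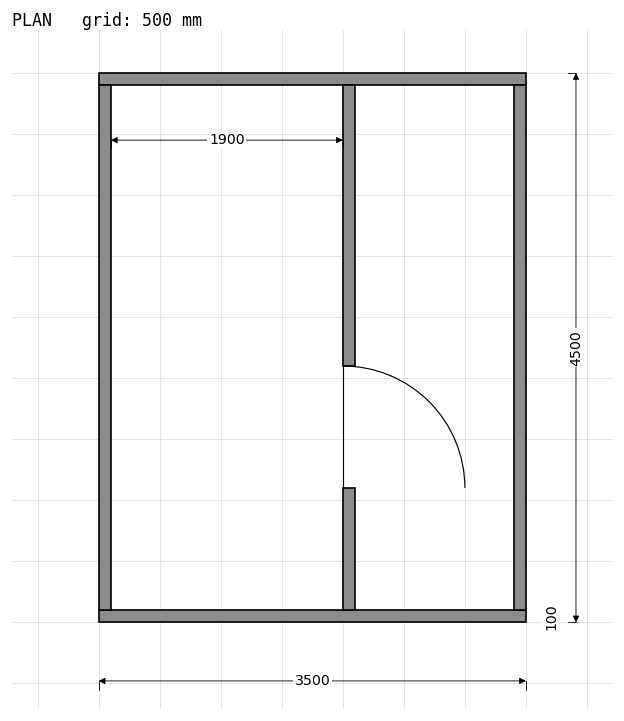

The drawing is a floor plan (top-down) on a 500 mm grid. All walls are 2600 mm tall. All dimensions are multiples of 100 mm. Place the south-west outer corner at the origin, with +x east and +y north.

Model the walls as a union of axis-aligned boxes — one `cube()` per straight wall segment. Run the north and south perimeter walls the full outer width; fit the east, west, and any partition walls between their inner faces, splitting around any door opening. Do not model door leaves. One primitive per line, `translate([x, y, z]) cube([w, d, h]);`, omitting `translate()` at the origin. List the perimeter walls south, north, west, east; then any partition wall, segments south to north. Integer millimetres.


cube([3500, 100, 2600]);
translate([0, 4400, 0]) cube([3500, 100, 2600]);
translate([0, 100, 0]) cube([100, 4300, 2600]);
translate([3400, 100, 0]) cube([100, 4300, 2600]);
translate([2000, 100, 0]) cube([100, 1000, 2600]);
translate([2000, 2100, 0]) cube([100, 2300, 2600]);


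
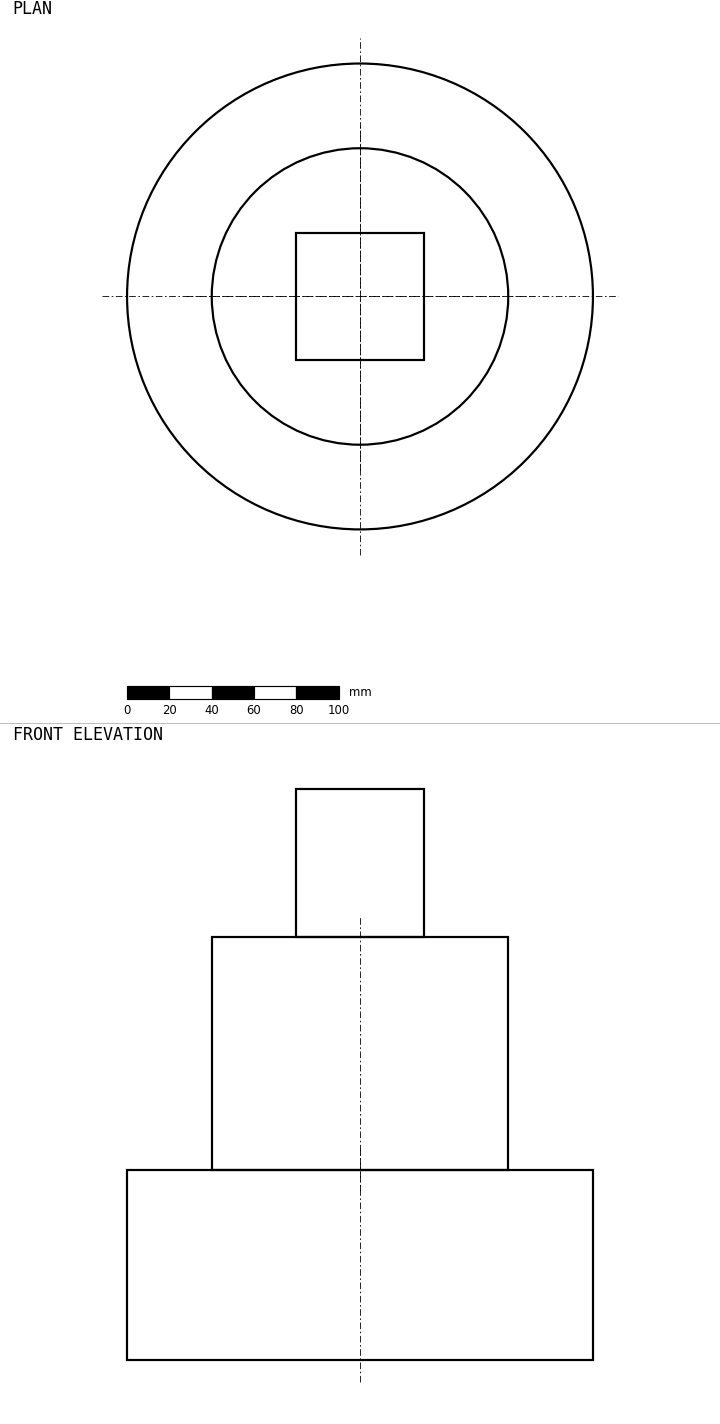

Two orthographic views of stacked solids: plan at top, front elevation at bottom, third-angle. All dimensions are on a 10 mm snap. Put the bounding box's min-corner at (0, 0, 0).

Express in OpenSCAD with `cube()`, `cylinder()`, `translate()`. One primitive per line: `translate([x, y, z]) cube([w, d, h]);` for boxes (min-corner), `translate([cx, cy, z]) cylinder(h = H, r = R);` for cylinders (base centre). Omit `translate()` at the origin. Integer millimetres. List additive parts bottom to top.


translate([110, 110, 0]) cylinder(h = 90, r = 110);
translate([110, 110, 90]) cylinder(h = 110, r = 70);
translate([80, 80, 200]) cube([60, 60, 70]);
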